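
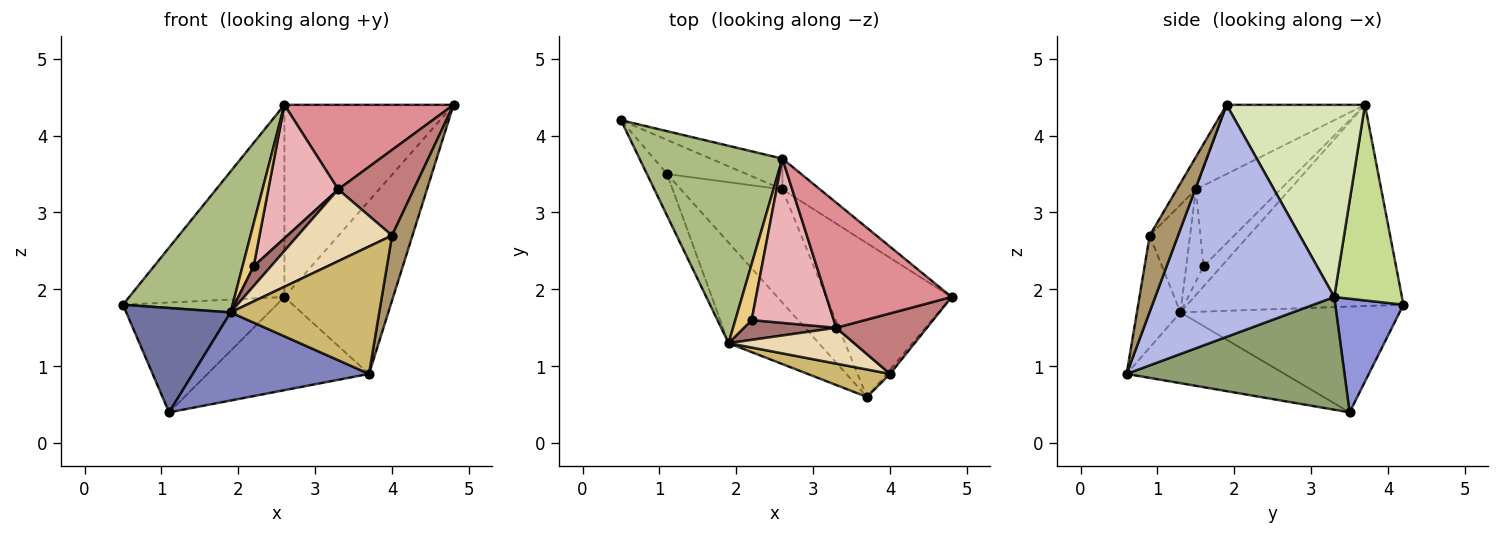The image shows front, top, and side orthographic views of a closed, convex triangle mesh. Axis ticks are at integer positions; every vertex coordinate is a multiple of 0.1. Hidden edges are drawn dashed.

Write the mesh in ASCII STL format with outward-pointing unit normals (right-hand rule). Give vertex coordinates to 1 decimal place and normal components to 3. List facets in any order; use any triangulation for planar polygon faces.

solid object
 facet normal -0.890 -0.424 -0.169
  outer loop
   vertex 1.9 1.3 1.7
   vertex 0.5 4.2 1.8
   vertex 1.1 3.5 0.4
  endloop
 endfacet
 facet normal -0.509 -0.568 -0.648
  outer loop
   vertex 1.9 1.3 1.7
   vertex 1.1 3.5 0.4
   vertex 3.7 0.6 0.9
  endloop
 endfacet
 facet normal 0.390 0.880 -0.273
  outer loop
   vertex 2.6 3.3 1.9
   vertex 1.1 3.5 0.4
   vertex 0.5 4.2 1.8
  endloop
 endfacet
 facet normal 0.776 0.471 -0.419
  outer loop
   vertex 2.6 3.3 1.9
   vertex 4.8 1.9 4.4
   vertex 3.7 0.6 0.9
  endloop
 endfacet
 facet normal 0.651 0.482 -0.586
  outer loop
   vertex 2.6 3.3 1.9
   vertex 3.7 0.6 0.9
   vertex 1.1 3.5 0.4
  endloop
 endfacet
 facet normal -0.753 -0.382 0.535
  outer loop
   vertex 2.6 3.7 4.4
   vertex 0.5 4.2 1.8
   vertex 1.9 1.3 1.7
  endloop
 endfacet
 facet normal 0.396 0.907 -0.145
  outer loop
   vertex 2.6 3.7 4.4
   vertex 2.6 3.3 1.9
   vertex 0.5 4.2 1.8
  endloop
 endfacet
 facet normal 0.628 0.768 -0.123
  outer loop
   vertex 2.6 3.7 4.4
   vertex 4.8 1.9 4.4
   vertex 2.6 3.3 1.9
  endloop
 endfacet
 facet normal 0.811 -0.584 -0.038
  outer loop
   vertex 4.0 0.9 2.7
   vertex 3.7 0.6 0.9
   vertex 4.8 1.9 4.4
  endloop
 endfacet
 facet normal -0.275 -0.940 0.203
  outer loop
   vertex 4.0 0.9 2.7
   vertex 1.9 1.3 1.7
   vertex 3.7 0.6 0.9
  endloop
 endfacet
 facet normal -0.700 -0.434 0.567
  outer loop
   vertex 2.2 1.6 2.3
   vertex 2.6 3.7 4.4
   vertex 1.9 1.3 1.7
  endloop
 endfacet
 facet normal -0.358 -0.835 0.418
  outer loop
   vertex 3.3 1.5 3.3
   vertex 1.9 1.3 1.7
   vertex 4.0 0.9 2.7
  endloop
 endfacet
 facet normal -0.577 -0.577 0.577
  outer loop
   vertex 3.3 1.5 3.3
   vertex 2.2 1.6 2.3
   vertex 1.9 1.3 1.7
  endloop
 endfacet
 facet normal -0.201 -0.800 0.565
  outer loop
   vertex 3.3 1.5 3.3
   vertex 4.0 0.9 2.7
   vertex 4.8 1.9 4.4
  endloop
 endfacet
 facet normal -0.417 -0.509 0.753
  outer loop
   vertex 3.3 1.5 3.3
   vertex 4.8 1.9 4.4
   vertex 2.6 3.7 4.4
  endloop
 endfacet
 facet normal -0.606 -0.501 0.617
  outer loop
   vertex 3.3 1.5 3.3
   vertex 2.6 3.7 4.4
   vertex 2.2 1.6 2.3
  endloop
 endfacet
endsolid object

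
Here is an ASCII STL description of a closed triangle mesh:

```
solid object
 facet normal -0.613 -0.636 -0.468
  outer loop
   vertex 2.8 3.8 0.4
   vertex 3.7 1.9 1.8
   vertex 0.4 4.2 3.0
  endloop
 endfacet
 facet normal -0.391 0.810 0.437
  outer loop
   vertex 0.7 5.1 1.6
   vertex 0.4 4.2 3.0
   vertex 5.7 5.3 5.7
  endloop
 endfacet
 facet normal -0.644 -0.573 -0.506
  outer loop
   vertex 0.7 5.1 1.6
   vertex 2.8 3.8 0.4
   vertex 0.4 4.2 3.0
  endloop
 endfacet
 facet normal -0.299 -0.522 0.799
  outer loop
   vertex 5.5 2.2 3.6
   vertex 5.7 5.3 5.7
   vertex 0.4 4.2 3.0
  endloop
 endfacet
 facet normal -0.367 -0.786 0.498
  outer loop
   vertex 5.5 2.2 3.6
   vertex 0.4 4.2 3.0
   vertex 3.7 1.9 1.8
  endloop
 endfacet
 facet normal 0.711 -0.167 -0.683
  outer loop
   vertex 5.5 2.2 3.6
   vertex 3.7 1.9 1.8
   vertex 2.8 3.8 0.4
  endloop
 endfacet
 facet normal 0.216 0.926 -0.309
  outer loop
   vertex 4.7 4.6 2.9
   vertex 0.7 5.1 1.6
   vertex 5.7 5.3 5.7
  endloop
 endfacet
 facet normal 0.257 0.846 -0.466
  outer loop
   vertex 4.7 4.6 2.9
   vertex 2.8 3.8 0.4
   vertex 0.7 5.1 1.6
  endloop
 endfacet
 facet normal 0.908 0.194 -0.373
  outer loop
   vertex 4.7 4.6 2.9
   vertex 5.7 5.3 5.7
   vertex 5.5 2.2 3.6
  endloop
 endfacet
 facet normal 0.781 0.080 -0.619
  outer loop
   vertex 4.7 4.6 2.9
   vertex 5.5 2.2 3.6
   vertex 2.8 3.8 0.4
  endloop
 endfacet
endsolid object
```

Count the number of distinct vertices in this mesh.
7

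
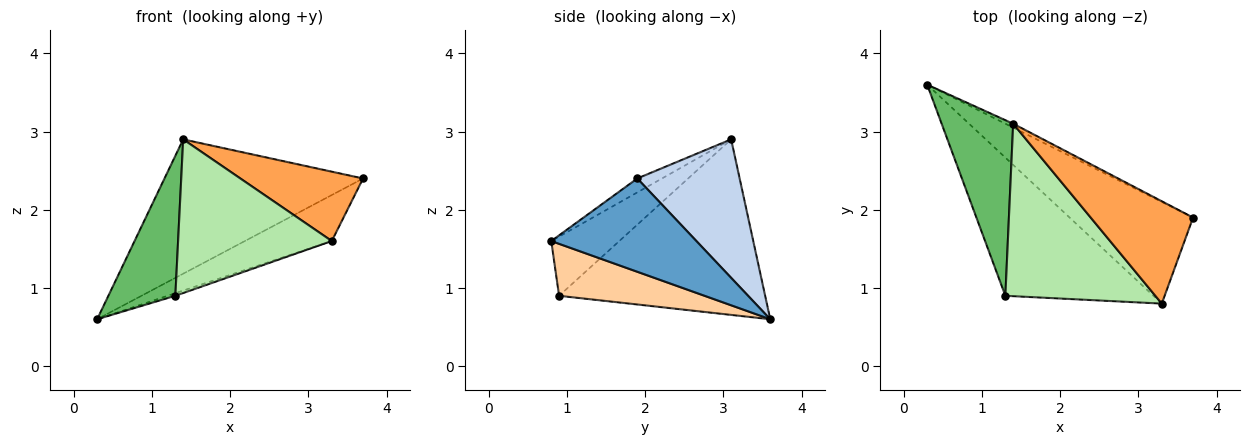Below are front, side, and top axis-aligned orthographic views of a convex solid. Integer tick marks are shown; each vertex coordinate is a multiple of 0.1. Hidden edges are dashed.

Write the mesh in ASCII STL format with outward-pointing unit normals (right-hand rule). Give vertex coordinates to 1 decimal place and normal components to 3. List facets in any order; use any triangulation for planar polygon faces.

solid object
 facet normal 0.567 0.340 -0.750
  outer loop
   vertex 3.3 0.8 1.6
   vertex 0.3 3.6 0.6
   vertex 3.7 1.9 2.4
  endloop
 endfacet
 facet normal 0.458 0.889 -0.026
  outer loop
   vertex 1.4 3.1 2.9
   vertex 3.7 1.9 2.4
   vertex 0.3 3.6 0.6
  endloop
 endfacet
 facet normal -0.112 -0.557 0.823
  outer loop
   vertex 1.4 3.1 2.9
   vertex 3.3 0.8 1.6
   vertex 3.7 1.9 2.4
  endloop
 endfacet
 facet normal 0.331 0.018 -0.943
  outer loop
   vertex 1.3 0.9 0.9
   vertex 0.3 3.6 0.6
   vertex 3.3 0.8 1.6
  endloop
 endfacet
 facet normal -0.887 -0.288 0.361
  outer loop
   vertex 1.3 0.9 0.9
   vertex 1.4 3.1 2.9
   vertex 0.3 3.6 0.6
  endloop
 endfacet
 facet normal -0.283 -0.638 0.716
  outer loop
   vertex 1.3 0.9 0.9
   vertex 3.3 0.8 1.6
   vertex 1.4 3.1 2.9
  endloop
 endfacet
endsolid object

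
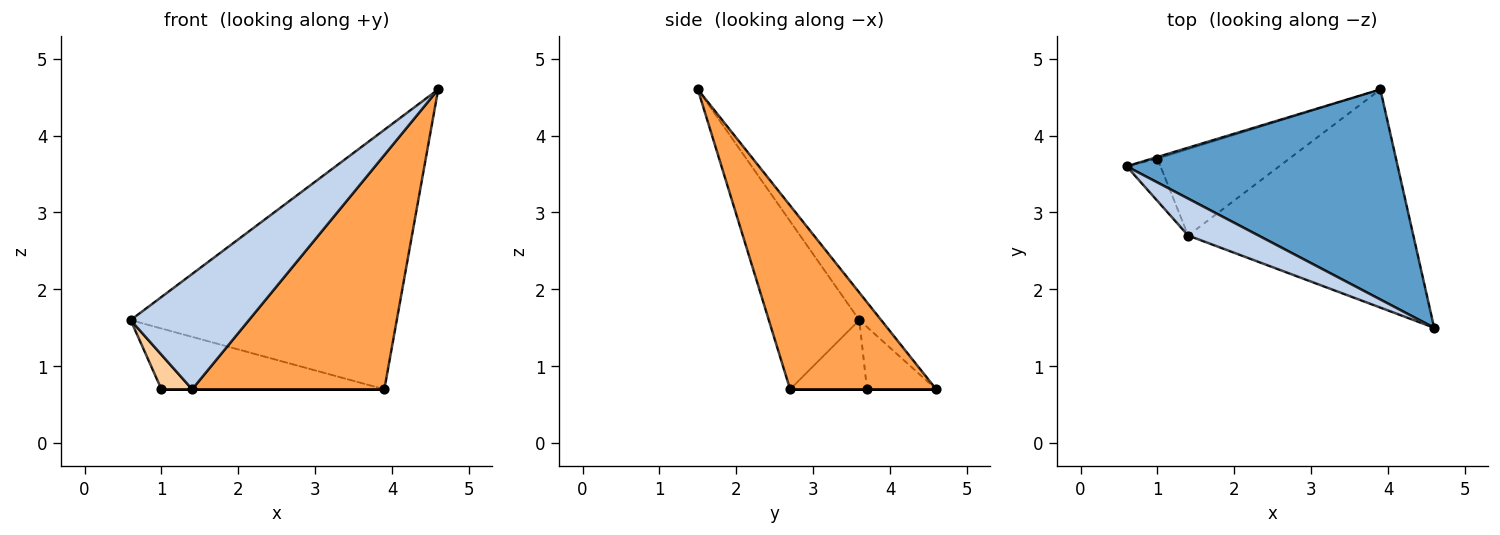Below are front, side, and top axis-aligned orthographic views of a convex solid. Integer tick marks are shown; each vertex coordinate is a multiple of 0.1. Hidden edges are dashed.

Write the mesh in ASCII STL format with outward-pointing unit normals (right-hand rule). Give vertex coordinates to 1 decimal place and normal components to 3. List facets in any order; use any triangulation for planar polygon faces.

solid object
 facet normal -0.064 0.776 0.628
  outer loop
   vertex 3.9 4.6 0.7
   vertex 0.6 3.6 1.6
   vertex 4.6 1.5 4.6
  endloop
 endfacet
 facet normal -0.589 -0.770 0.246
  outer loop
   vertex 1.4 2.7 0.7
   vertex 4.6 1.5 4.6
   vertex 0.6 3.6 1.6
  endloop
 endfacet
 facet normal 0.486 -0.640 -0.596
  outer loop
   vertex 1.4 2.7 0.7
   vertex 3.9 4.6 0.7
   vertex 4.6 1.5 4.6
  endloop
 endfacet
 facet normal -0.845 -0.338 -0.413
  outer loop
   vertex 1.0 3.7 0.7
   vertex 1.4 2.7 0.7
   vertex 0.6 3.6 1.6
  endloop
 endfacet
 facet normal -0.296 0.955 -0.026
  outer loop
   vertex 1.0 3.7 0.7
   vertex 0.6 3.6 1.6
   vertex 3.9 4.6 0.7
  endloop
 endfacet
 facet normal 0.000 0.000 -1.000
  outer loop
   vertex 1.0 3.7 0.7
   vertex 3.9 4.6 0.7
   vertex 1.4 2.7 0.7
  endloop
 endfacet
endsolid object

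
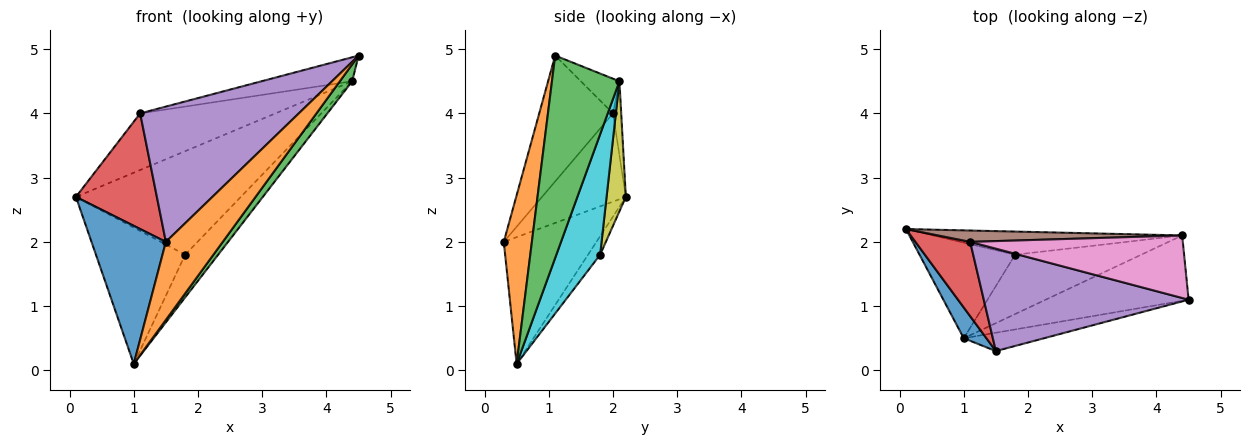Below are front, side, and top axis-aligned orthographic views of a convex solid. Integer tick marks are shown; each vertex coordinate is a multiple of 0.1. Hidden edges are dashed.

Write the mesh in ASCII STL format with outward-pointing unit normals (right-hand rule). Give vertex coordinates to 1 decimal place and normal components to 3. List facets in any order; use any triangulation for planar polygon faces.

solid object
 facet normal -0.772 -0.620 0.138
  outer loop
   vertex 1.0 0.5 0.1
   vertex 1.5 0.3 2.0
   vertex 0.1 2.2 2.7
  endloop
 endfacet
 facet normal 0.433 -0.877 -0.206
  outer loop
   vertex 1.0 0.5 0.1
   vertex 4.5 1.1 4.9
   vertex 1.5 0.3 2.0
  endloop
 endfacet
 facet normal 0.808 -0.147 -0.571
  outer loop
   vertex 4.4 2.1 4.5
   vertex 4.5 1.1 4.9
   vertex 1.0 0.5 0.1
  endloop
 endfacet
 facet normal -0.657 -0.634 0.408
  outer loop
   vertex 1.1 2.0 4.0
   vertex 0.1 2.2 2.7
   vertex 1.5 0.3 2.0
  endloop
 endfacet
 facet normal -0.348 -0.748 0.566
  outer loop
   vertex 1.1 2.0 4.0
   vertex 1.5 0.3 2.0
   vertex 4.5 1.1 4.9
  endloop
 endfacet
 facet normal -0.059 0.979 0.196
  outer loop
   vertex 1.1 2.0 4.0
   vertex 4.4 2.1 4.5
   vertex 0.1 2.2 2.7
  endloop
 endfacet
 facet normal -0.151 0.354 0.923
  outer loop
   vertex 1.1 2.0 4.0
   vertex 4.5 1.1 4.9
   vertex 4.4 2.1 4.5
  endloop
 endfacet
 facet normal -0.110 0.814 -0.570
  outer loop
   vertex 1.8 1.8 1.8
   vertex 1.0 0.5 0.1
   vertex 0.1 2.2 2.7
  endloop
 endfacet
 facet normal 0.113 0.970 -0.217
  outer loop
   vertex 1.8 1.8 1.8
   vertex 0.1 2.2 2.7
   vertex 4.4 2.1 4.5
  endloop
 endfacet
 facet normal 0.613 0.462 -0.641
  outer loop
   vertex 1.8 1.8 1.8
   vertex 4.4 2.1 4.5
   vertex 1.0 0.5 0.1
  endloop
 endfacet
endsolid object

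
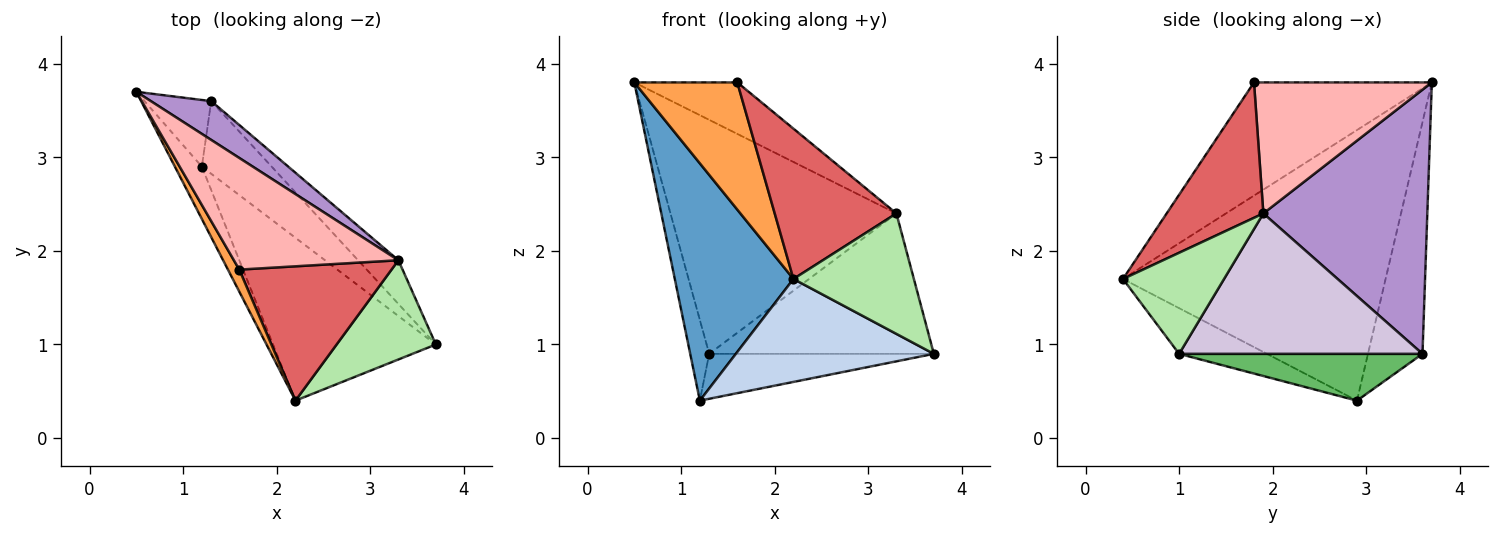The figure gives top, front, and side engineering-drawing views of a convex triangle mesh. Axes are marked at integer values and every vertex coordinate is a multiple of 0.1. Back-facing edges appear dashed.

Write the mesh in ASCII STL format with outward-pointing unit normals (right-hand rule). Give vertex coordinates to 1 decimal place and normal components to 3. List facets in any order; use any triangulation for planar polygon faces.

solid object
 facet normal -0.908 -0.410 -0.090
  outer loop
   vertex 1.2 2.9 0.4
   vertex 2.2 0.4 1.7
   vertex 0.5 3.7 3.8
  endloop
 endfacet
 facet normal -0.231 -0.520 -0.822
  outer loop
   vertex 1.2 2.9 0.4
   vertex 3.7 1.0 0.9
   vertex 2.2 0.4 1.7
  endloop
 endfacet
 facet normal -0.862 -0.499 0.086
  outer loop
   vertex 1.6 1.8 3.8
   vertex 0.5 3.7 3.8
   vertex 2.2 0.4 1.7
  endloop
 endfacet
 facet normal -0.911 0.318 -0.262
  outer loop
   vertex 1.3 3.6 0.9
   vertex 1.2 2.9 0.4
   vertex 0.5 3.7 3.8
  endloop
 endfacet
 facet normal 0.495 0.457 -0.739
  outer loop
   vertex 1.3 3.6 0.9
   vertex 3.7 1.0 0.9
   vertex 1.2 2.9 0.4
  endloop
 endfacet
 facet normal 0.544 -0.648 0.534
  outer loop
   vertex 3.3 1.9 2.4
   vertex 2.2 0.4 1.7
   vertex 3.7 1.0 0.9
  endloop
 endfacet
 facet normal 0.510 -0.641 0.573
  outer loop
   vertex 3.3 1.9 2.4
   vertex 1.6 1.8 3.8
   vertex 2.2 0.4 1.7
  endloop
 endfacet
 facet normal 0.586 0.339 0.736
  outer loop
   vertex 3.3 1.9 2.4
   vertex 0.5 3.7 3.8
   vertex 1.6 1.8 3.8
  endloop
 endfacet
 facet normal 0.582 0.802 0.133
  outer loop
   vertex 3.3 1.9 2.4
   vertex 1.3 3.6 0.9
   vertex 0.5 3.7 3.8
  endloop
 endfacet
 facet normal 0.719 0.664 -0.206
  outer loop
   vertex 3.3 1.9 2.4
   vertex 3.7 1.0 0.9
   vertex 1.3 3.6 0.9
  endloop
 endfacet
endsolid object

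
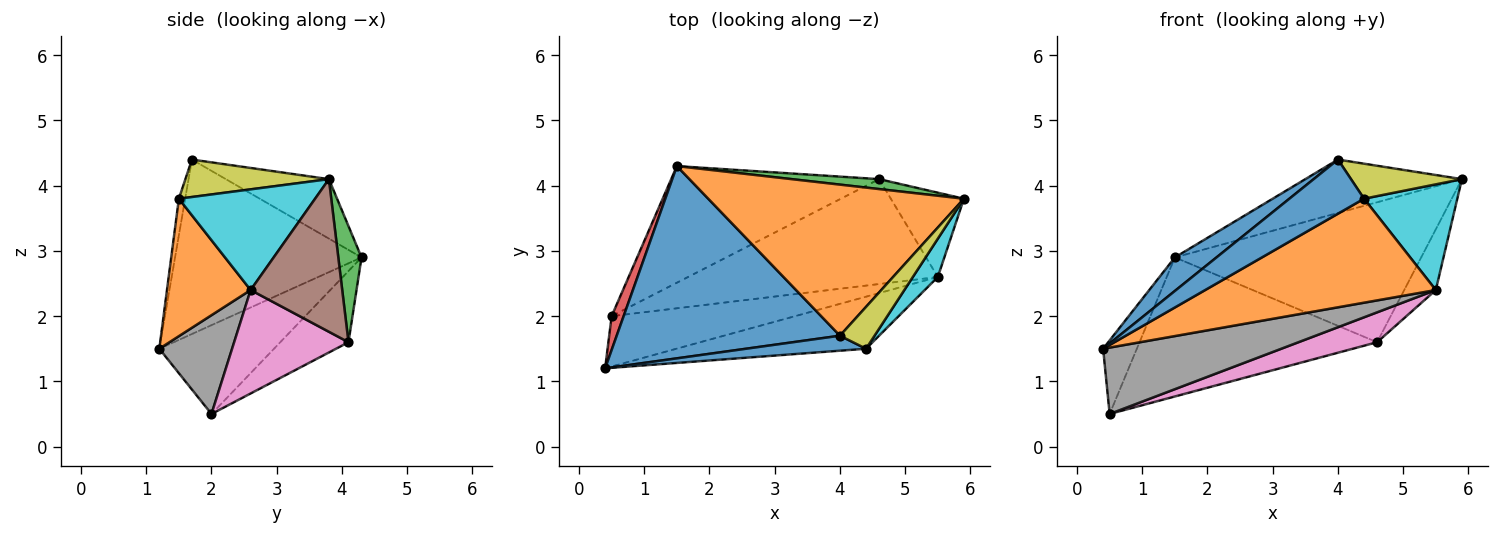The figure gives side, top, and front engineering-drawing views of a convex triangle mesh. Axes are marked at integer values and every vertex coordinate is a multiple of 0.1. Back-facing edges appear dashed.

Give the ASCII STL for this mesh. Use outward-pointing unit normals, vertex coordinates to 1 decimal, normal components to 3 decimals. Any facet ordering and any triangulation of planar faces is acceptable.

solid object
 facet normal -0.610 -0.136 0.781
  outer loop
   vertex 4.0 1.7 4.4
   vertex 1.5 4.3 2.9
   vertex 0.4 1.2 1.5
  endloop
 endfacet
 facet normal -0.214 0.325 0.921
  outer loop
   vertex 4.0 1.7 4.4
   vertex 5.9 3.8 4.1
   vertex 1.5 4.3 2.9
  endloop
 endfacet
 facet normal 0.094 0.993 0.070
  outer loop
   vertex 4.6 4.1 1.6
   vertex 1.5 4.3 2.9
   vertex 5.9 3.8 4.1
  endloop
 endfacet
 facet normal -0.951 0.280 0.129
  outer loop
   vertex 0.5 2.0 0.5
   vertex 0.4 1.2 1.5
   vertex 1.5 4.3 2.9
  endloop
 endfacet
 facet normal -0.215 0.748 -0.628
  outer loop
   vertex 0.5 2.0 0.5
   vertex 1.5 4.3 2.9
   vertex 4.6 4.1 1.6
  endloop
 endfacet
 facet normal 0.861 0.297 -0.412
  outer loop
   vertex 5.5 2.6 2.4
   vertex 4.6 4.1 1.6
   vertex 5.9 3.8 4.1
  endloop
 endfacet
 facet normal 0.370 -0.254 -0.893
  outer loop
   vertex 5.5 2.6 2.4
   vertex 0.5 2.0 0.5
   vertex 4.6 4.1 1.6
  endloop
 endfacet
 facet normal 0.309 -0.757 -0.575
  outer loop
   vertex 5.5 2.6 2.4
   vertex 0.4 1.2 1.5
   vertex 0.5 2.0 0.5
  endloop
 endfacet
 facet normal 0.639 -0.494 0.590
  outer loop
   vertex 4.4 1.5 3.8
   vertex 5.9 3.8 4.1
   vertex 4.0 1.7 4.4
  endloop
 endfacet
 facet normal 0.808 -0.553 0.200
  outer loop
   vertex 4.4 1.5 3.8
   vertex 5.5 2.6 2.4
   vertex 5.9 3.8 4.1
  endloop
 endfacet
 facet normal -0.081 -0.961 0.266
  outer loop
   vertex 4.4 1.5 3.8
   vertex 4.0 1.7 4.4
   vertex 0.4 1.2 1.5
  endloop
 endfacet
 facet normal 0.309 -0.851 -0.426
  outer loop
   vertex 4.4 1.5 3.8
   vertex 0.4 1.2 1.5
   vertex 5.5 2.6 2.4
  endloop
 endfacet
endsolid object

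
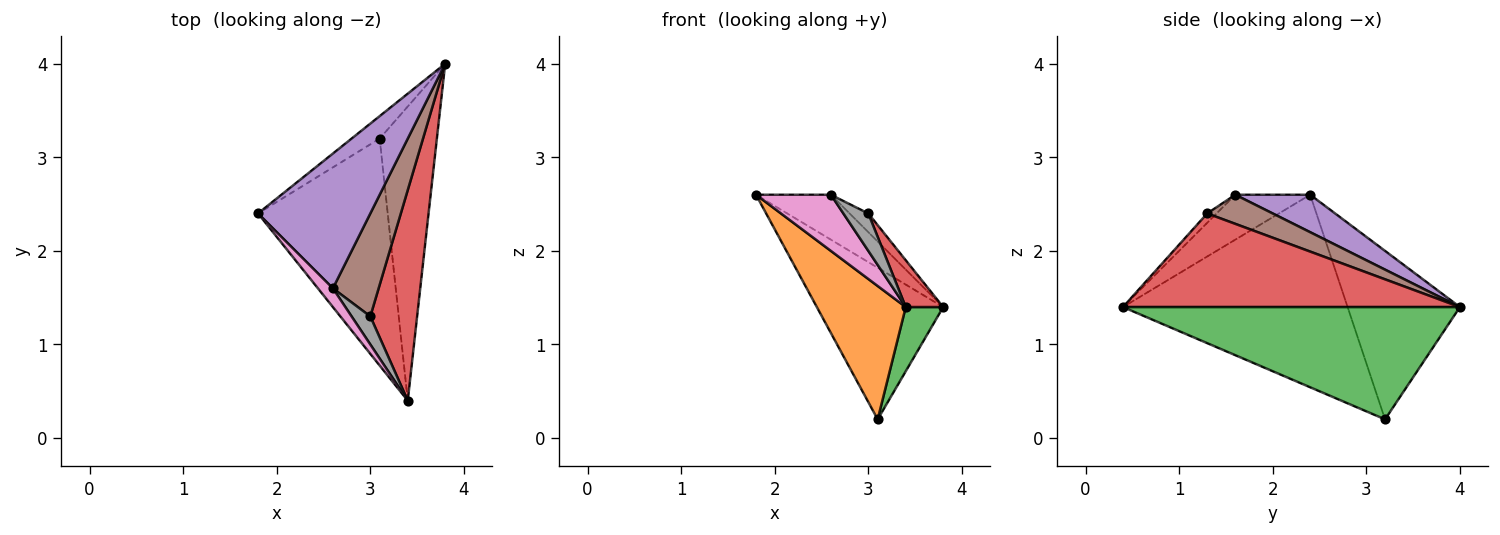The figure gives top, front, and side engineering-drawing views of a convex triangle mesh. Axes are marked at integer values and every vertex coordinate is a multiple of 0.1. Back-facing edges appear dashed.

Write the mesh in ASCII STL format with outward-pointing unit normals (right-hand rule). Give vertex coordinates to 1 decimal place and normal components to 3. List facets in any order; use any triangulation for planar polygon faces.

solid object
 facet normal -0.660 0.743 -0.110
  outer loop
   vertex 3.1 3.2 0.2
   vertex 1.8 2.4 2.6
   vertex 3.8 4.0 1.4
  endloop
 endfacet
 facet normal -0.788 -0.312 -0.531
  outer loop
   vertex 3.1 3.2 0.2
   vertex 3.4 0.4 1.4
   vertex 1.8 2.4 2.6
  endloop
 endfacet
 facet normal 0.887 -0.099 -0.452
  outer loop
   vertex 3.1 3.2 0.2
   vertex 3.8 4.0 1.4
   vertex 3.4 0.4 1.4
  endloop
 endfacet
 facet normal 0.890 -0.099 0.445
  outer loop
   vertex 3.0 1.3 2.4
   vertex 3.4 0.4 1.4
   vertex 3.8 4.0 1.4
  endloop
 endfacet
 facet normal 0.302 0.302 0.905
  outer loop
   vertex 2.6 1.6 2.6
   vertex 3.8 4.0 1.4
   vertex 1.8 2.4 2.6
  endloop
 endfacet
 facet normal 0.531 0.152 0.834
  outer loop
   vertex 2.6 1.6 2.6
   vertex 3.0 1.3 2.4
   vertex 3.8 4.0 1.4
  endloop
 endfacet
 facet normal -0.688 -0.688 0.229
  outer loop
   vertex 2.6 1.6 2.6
   vertex 1.8 2.4 2.6
   vertex 3.4 0.4 1.4
  endloop
 endfacet
 facet normal -0.287 -0.766 0.575
  outer loop
   vertex 2.6 1.6 2.6
   vertex 3.4 0.4 1.4
   vertex 3.0 1.3 2.4
  endloop
 endfacet
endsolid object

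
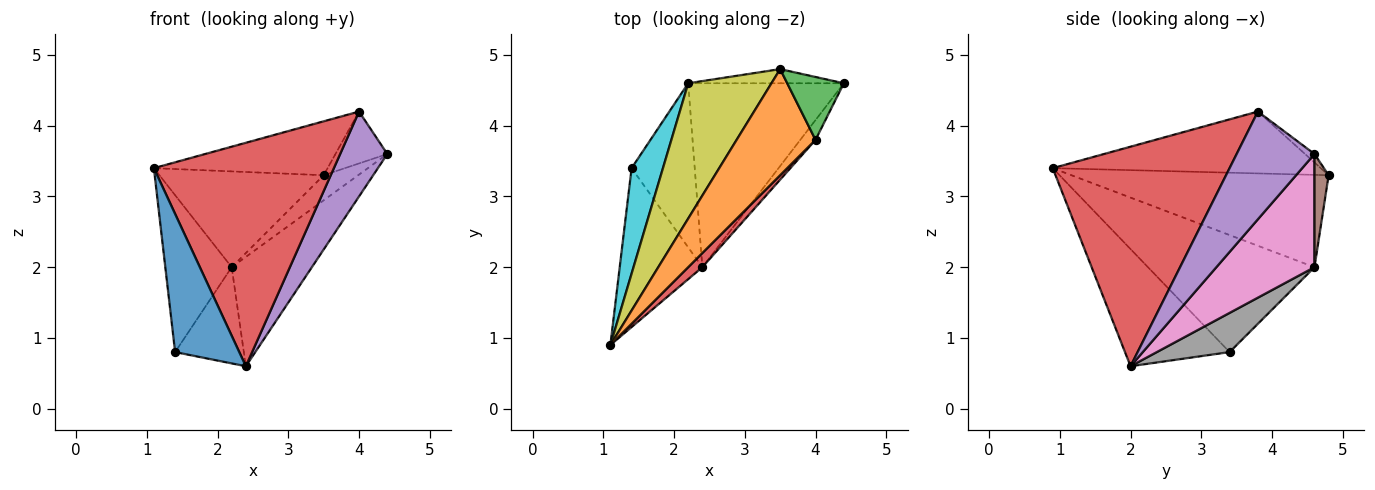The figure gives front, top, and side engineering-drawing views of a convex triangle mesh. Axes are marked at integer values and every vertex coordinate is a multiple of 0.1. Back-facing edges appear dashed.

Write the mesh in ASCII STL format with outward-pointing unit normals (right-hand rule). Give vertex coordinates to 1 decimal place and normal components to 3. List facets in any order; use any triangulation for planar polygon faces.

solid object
 facet normal -0.731 -0.448 -0.515
  outer loop
   vertex 1.4 3.4 0.8
   vertex 2.4 2.0 0.6
   vertex 1.1 0.9 3.4
  endloop
 endfacet
 facet normal -0.573 0.371 0.731
  outer loop
   vertex 4.0 3.8 4.2
   vertex 3.5 4.8 3.3
   vertex 1.1 0.9 3.4
  endloop
 endfacet
 facet normal -0.115 0.632 0.766
  outer loop
   vertex 4.0 3.8 4.2
   vertex 4.4 4.6 3.6
   vertex 3.5 4.8 3.3
  endloop
 endfacet
 facet normal 0.700 -0.713 0.045
  outer loop
   vertex 4.0 3.8 4.2
   vertex 1.1 0.9 3.4
   vertex 2.4 2.0 0.6
  endloop
 endfacet
 facet normal 0.849 -0.515 -0.120
  outer loop
   vertex 4.0 3.8 4.2
   vertex 2.4 2.0 0.6
   vertex 4.4 4.6 3.6
  endloop
 endfacet
 facet normal 0.336 0.820 -0.463
  outer loop
   vertex 2.2 4.6 2.0
   vertex 3.5 4.8 3.3
   vertex 4.4 4.6 3.6
  endloop
 endfacet
 facet normal 0.530 0.433 -0.729
  outer loop
   vertex 2.2 4.6 2.0
   vertex 4.4 4.6 3.6
   vertex 2.4 2.0 0.6
  endloop
 endfacet
 facet normal 0.472 0.446 -0.761
  outer loop
   vertex 2.2 4.6 2.0
   vertex 2.4 2.0 0.6
   vertex 1.4 3.4 0.8
  endloop
 endfacet
 facet normal -0.671 0.428 0.605
  outer loop
   vertex 2.2 4.6 2.0
   vertex 1.1 0.9 3.4
   vertex 3.5 4.8 3.3
  endloop
 endfacet
 facet normal -0.901 0.359 0.242
  outer loop
   vertex 2.2 4.6 2.0
   vertex 1.4 3.4 0.8
   vertex 1.1 0.9 3.4
  endloop
 endfacet
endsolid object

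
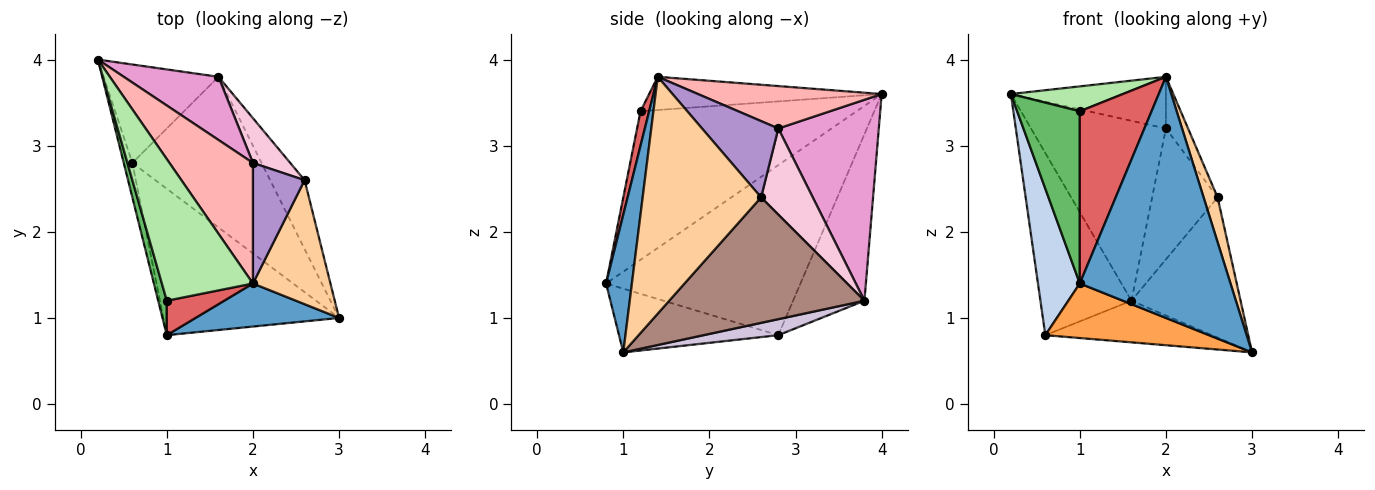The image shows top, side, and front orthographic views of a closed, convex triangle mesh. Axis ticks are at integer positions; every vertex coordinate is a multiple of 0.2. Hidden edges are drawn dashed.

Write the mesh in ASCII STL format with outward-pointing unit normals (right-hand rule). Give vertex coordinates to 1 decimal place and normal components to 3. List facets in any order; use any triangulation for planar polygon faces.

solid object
 facet normal 0.166 -0.971 0.173
  outer loop
   vertex 2.0 1.4 3.8
   vertex 1.0 0.8 1.4
   vertex 3.0 1.0 0.6
  endloop
 endfacet
 facet normal -0.976 -0.210 -0.049
  outer loop
   vertex 0.6 2.8 0.8
   vertex 1.0 0.8 1.4
   vertex 0.2 4.0 3.6
  endloop
 endfacet
 facet normal -0.322 -0.331 -0.887
  outer loop
   vertex 0.6 2.8 0.8
   vertex 3.0 1.0 0.6
   vertex 1.0 0.8 1.4
  endloop
 endfacet
 facet normal 0.944 -0.112 0.309
  outer loop
   vertex 2.6 2.6 2.4
   vertex 2.0 1.4 3.8
   vertex 3.0 1.0 0.6
  endloop
 endfacet
 facet normal -0.959 -0.278 0.056
  outer loop
   vertex 1.0 1.2 3.4
   vertex 0.2 4.0 3.6
   vertex 1.0 0.8 1.4
  endloop
 endfacet
 facet normal -0.338 -0.163 0.927
  outer loop
   vertex 1.0 1.2 3.4
   vertex 2.0 1.4 3.8
   vertex 0.2 4.0 3.6
  endloop
 endfacet
 facet normal 0.117 -0.974 0.195
  outer loop
   vertex 1.0 1.2 3.4
   vertex 1.0 0.8 1.4
   vertex 2.0 1.4 3.8
  endloop
 endfacet
 facet normal 0.423 0.357 0.833
  outer loop
   vertex 2.0 2.8 3.2
   vertex 0.2 4.0 3.6
   vertex 2.0 1.4 3.8
  endloop
 endfacet
 facet normal 0.805 0.234 0.545
  outer loop
   vertex 2.0 2.8 3.2
   vertex 2.0 1.4 3.8
   vertex 2.6 2.6 2.4
  endloop
 endfacet
 facet normal 0.119 0.264 -0.957
  outer loop
   vertex 1.6 3.8 1.2
   vertex 3.0 1.0 0.6
   vertex 0.6 2.8 0.8
  endloop
 endfacet
 facet normal 0.849 0.474 -0.233
  outer loop
   vertex 1.6 3.8 1.2
   vertex 2.6 2.6 2.4
   vertex 3.0 1.0 0.6
  endloop
 endfacet
 facet normal -0.568 0.724 -0.391
  outer loop
   vertex 1.6 3.8 1.2
   vertex 0.6 2.8 0.8
   vertex 0.2 4.0 3.6
  endloop
 endfacet
 facet normal 0.575 0.772 0.271
  outer loop
   vertex 1.6 3.8 1.2
   vertex 0.2 4.0 3.6
   vertex 2.0 2.8 3.2
  endloop
 endfacet
 facet normal 0.598 0.758 0.259
  outer loop
   vertex 1.6 3.8 1.2
   vertex 2.0 2.8 3.2
   vertex 2.6 2.6 2.4
  endloop
 endfacet
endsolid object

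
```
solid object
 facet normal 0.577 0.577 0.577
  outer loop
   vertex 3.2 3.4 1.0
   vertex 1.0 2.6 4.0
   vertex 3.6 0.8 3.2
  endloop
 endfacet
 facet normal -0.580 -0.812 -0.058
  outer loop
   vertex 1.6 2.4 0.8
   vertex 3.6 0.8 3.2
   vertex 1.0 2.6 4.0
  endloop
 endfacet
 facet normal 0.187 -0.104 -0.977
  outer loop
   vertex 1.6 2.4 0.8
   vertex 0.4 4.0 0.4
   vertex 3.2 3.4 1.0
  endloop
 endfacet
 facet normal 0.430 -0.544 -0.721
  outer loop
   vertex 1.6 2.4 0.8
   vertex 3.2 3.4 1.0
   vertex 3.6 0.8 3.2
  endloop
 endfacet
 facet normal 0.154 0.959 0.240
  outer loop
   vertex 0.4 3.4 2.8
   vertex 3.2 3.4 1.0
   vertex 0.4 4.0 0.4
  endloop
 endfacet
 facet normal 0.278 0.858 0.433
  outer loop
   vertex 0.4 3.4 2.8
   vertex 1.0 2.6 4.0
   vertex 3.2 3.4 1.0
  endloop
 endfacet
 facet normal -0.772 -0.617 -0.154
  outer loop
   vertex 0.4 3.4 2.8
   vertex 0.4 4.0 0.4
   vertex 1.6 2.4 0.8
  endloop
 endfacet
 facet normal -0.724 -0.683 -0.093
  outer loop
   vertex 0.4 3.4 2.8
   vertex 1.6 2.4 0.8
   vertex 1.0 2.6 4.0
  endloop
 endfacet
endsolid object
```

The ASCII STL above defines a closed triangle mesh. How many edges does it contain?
12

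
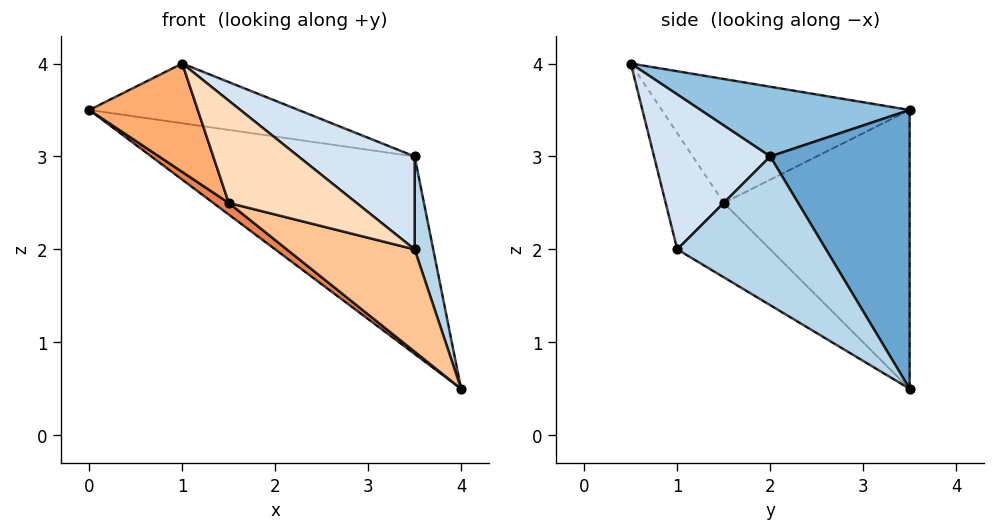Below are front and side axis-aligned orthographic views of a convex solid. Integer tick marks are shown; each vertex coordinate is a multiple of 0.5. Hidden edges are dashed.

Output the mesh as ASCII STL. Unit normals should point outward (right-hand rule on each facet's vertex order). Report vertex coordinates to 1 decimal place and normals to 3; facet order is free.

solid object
 facet normal 0.397 0.750 0.529
  outer loop
   vertex 3.5 2.0 3.0
   vertex 4.0 3.5 0.5
   vertex 0.0 3.5 3.5
  endloop
 endfacet
 facet normal 0.236 0.236 0.943
  outer loop
   vertex 3.5 2.0 3.0
   vertex 0.0 3.5 3.5
   vertex 1.0 0.5 4.0
  endloop
 endfacet
 facet normal 0.985 -0.123 0.123
  outer loop
   vertex 3.5 1.0 2.0
   vertex 4.0 3.5 0.5
   vertex 3.5 2.0 3.0
  endloop
 endfacet
 facet normal 0.577 -0.577 0.577
  outer loop
   vertex 3.5 1.0 2.0
   vertex 3.5 2.0 3.0
   vertex 1.0 0.5 4.0
  endloop
 endfacet
 facet normal -0.599 -0.050 -0.799
  outer loop
   vertex 1.5 1.5 2.5
   vertex 0.0 3.5 3.5
   vertex 4.0 3.5 0.5
  endloop
 endfacet
 facet normal -0.795 -0.348 -0.497
  outer loop
   vertex 1.5 1.5 2.5
   vertex 1.0 0.5 4.0
   vertex 0.0 3.5 3.5
  endloop
 endfacet
 facet normal -0.320 -0.440 -0.839
  outer loop
   vertex 1.5 1.5 2.5
   vertex 4.0 3.5 0.5
   vertex 3.5 1.0 2.0
  endloop
 endfacet
 facet normal -0.332 -0.730 -0.597
  outer loop
   vertex 1.5 1.5 2.5
   vertex 3.5 1.0 2.0
   vertex 1.0 0.5 4.0
  endloop
 endfacet
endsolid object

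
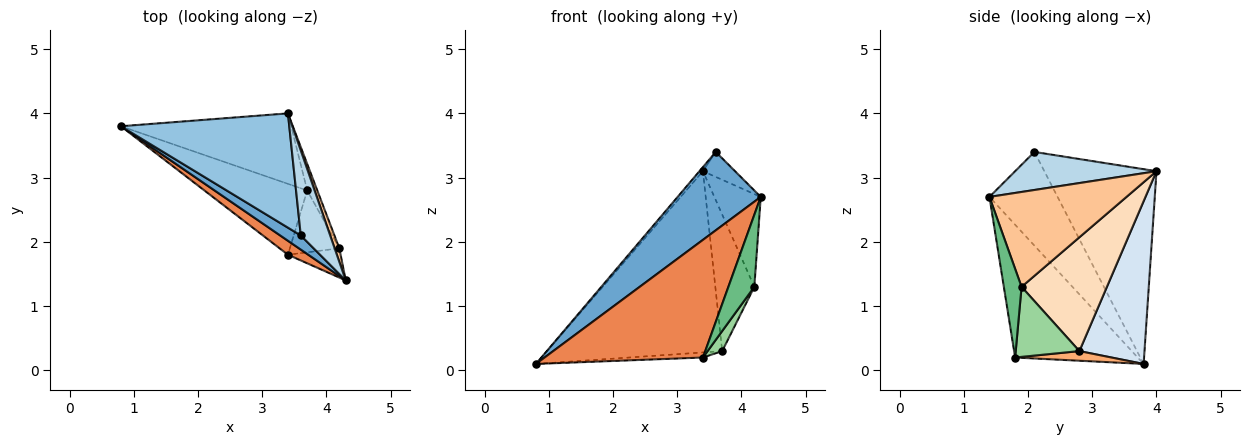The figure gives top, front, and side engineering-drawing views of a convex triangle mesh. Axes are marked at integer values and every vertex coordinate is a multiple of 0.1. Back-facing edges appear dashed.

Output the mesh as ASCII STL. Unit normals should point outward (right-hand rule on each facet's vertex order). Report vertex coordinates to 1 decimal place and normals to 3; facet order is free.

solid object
 facet normal -0.628 -0.766 0.138
  outer loop
   vertex 3.6 2.1 3.4
   vertex 0.8 3.8 0.1
   vertex 4.3 1.4 2.7
  endloop
 endfacet
 facet normal -0.756 0.024 0.654
  outer loop
   vertex 3.6 2.1 3.4
   vertex 3.4 4.0 3.1
   vertex 0.8 3.8 0.1
  endloop
 endfacet
 facet normal 0.779 0.177 0.602
  outer loop
   vertex 3.6 2.1 3.4
   vertex 4.3 1.4 2.7
   vertex 3.4 4.0 3.1
  endloop
 endfacet
 facet normal 0.327 0.881 -0.342
  outer loop
   vertex 3.7 2.8 0.3
   vertex 0.8 3.8 0.1
   vertex 3.4 4.0 3.1
  endloop
 endfacet
 facet normal -0.609 -0.787 0.093
  outer loop
   vertex 3.4 1.8 0.2
   vertex 4.3 1.4 2.7
   vertex 0.8 3.8 0.1
  endloop
 endfacet
 facet normal 0.093 0.071 -0.993
  outer loop
   vertex 3.4 1.8 0.2
   vertex 0.8 3.8 0.1
   vertex 3.7 2.8 0.3
  endloop
 endfacet
 facet normal 0.946 0.320 0.047
  outer loop
   vertex 4.2 1.9 1.3
   vertex 3.4 4.0 3.1
   vertex 4.3 1.4 2.7
  endloop
 endfacet
 facet normal 0.907 0.414 -0.080
  outer loop
   vertex 4.2 1.9 1.3
   vertex 3.7 2.8 0.3
   vertex 3.4 4.0 3.1
  endloop
 endfacet
 facet normal 0.535 -0.783 -0.318
  outer loop
   vertex 4.2 1.9 1.3
   vertex 4.3 1.4 2.7
   vertex 3.4 1.8 0.2
  endloop
 endfacet
 facet normal 0.803 -0.184 -0.567
  outer loop
   vertex 4.2 1.9 1.3
   vertex 3.4 1.8 0.2
   vertex 3.7 2.8 0.3
  endloop
 endfacet
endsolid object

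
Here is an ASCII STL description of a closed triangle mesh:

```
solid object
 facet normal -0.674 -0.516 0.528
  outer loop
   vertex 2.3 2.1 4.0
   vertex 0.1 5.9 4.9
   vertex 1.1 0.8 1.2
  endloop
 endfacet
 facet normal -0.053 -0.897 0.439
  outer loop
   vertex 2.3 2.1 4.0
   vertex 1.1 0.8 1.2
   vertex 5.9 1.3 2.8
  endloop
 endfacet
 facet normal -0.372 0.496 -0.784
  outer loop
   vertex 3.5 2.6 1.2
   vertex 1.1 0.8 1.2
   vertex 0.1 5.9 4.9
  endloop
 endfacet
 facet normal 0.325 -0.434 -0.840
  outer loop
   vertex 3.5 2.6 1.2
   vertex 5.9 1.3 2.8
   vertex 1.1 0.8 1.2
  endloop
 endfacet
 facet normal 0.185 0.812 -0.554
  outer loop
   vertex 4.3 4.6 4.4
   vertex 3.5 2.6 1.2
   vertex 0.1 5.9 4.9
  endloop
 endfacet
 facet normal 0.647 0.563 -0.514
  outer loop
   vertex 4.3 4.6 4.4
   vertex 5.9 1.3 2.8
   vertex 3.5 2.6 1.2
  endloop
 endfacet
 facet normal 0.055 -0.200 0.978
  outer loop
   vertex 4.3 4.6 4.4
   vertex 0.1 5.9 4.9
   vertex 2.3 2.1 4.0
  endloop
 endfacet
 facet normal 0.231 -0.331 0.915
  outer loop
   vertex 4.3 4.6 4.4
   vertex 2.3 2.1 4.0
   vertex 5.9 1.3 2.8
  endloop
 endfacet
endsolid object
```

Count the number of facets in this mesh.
8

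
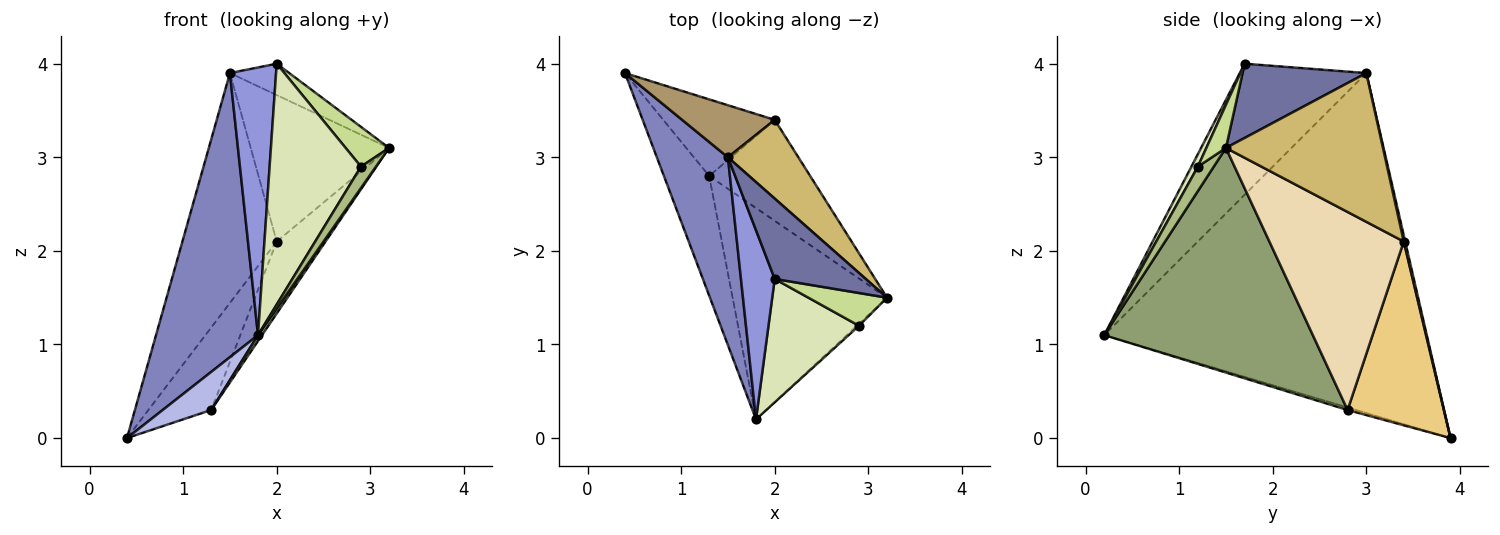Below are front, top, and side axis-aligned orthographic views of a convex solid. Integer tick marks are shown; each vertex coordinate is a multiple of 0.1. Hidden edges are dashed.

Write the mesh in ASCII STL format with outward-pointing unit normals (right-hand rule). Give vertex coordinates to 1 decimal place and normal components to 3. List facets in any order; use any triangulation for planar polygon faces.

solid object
 facet normal 0.605 0.290 0.742
  outer loop
   vertex 1.5 3.0 3.9
   vertex 2.0 1.7 4.0
   vertex 3.2 1.5 3.1
  endloop
 endfacet
 facet normal -0.935 -0.296 0.196
  outer loop
   vertex 1.5 3.0 3.9
   vertex 0.4 3.9 0.0
   vertex 1.8 0.2 1.1
  endloop
 endfacet
 facet normal -0.913 -0.333 0.235
  outer loop
   vertex 1.5 3.0 3.9
   vertex 1.8 0.2 1.1
   vertex 2.0 1.7 4.0
  endloop
 endfacet
 facet normal -0.053 -0.303 -0.952
  outer loop
   vertex 1.3 2.8 0.3
   vertex 1.8 0.2 1.1
   vertex 0.4 3.9 0.0
  endloop
 endfacet
 facet normal 0.824 -0.016 -0.566
  outer loop
   vertex 1.3 2.8 0.3
   vertex 3.2 1.5 3.1
   vertex 1.8 0.2 1.1
  endloop
 endfacet
 facet normal 0.727 -0.684 -0.064
  outer loop
   vertex 2.9 1.2 2.9
   vertex 1.8 0.2 1.1
   vertex 3.2 1.5 3.1
  endloop
 endfacet
 facet normal 0.329 -0.729 0.600
  outer loop
   vertex 2.9 1.2 2.9
   vertex 3.2 1.5 3.1
   vertex 2.0 1.7 4.0
  endloop
 endfacet
 facet normal 0.063 -0.888 0.455
  outer loop
   vertex 2.9 1.2 2.9
   vertex 2.0 1.7 4.0
   vertex 1.8 0.2 1.1
  endloop
 endfacet
 facet normal 0.015 0.975 0.221
  outer loop
   vertex 2.0 3.4 2.1
   vertex 0.4 3.9 0.0
   vertex 1.5 3.0 3.9
  endloop
 endfacet
 facet normal 0.707 0.623 0.335
  outer loop
   vertex 2.0 3.4 2.1
   vertex 1.5 3.0 3.9
   vertex 3.2 1.5 3.1
  endloop
 endfacet
 facet normal 0.747 0.487 -0.453
  outer loop
   vertex 2.0 3.4 2.1
   vertex 1.3 2.8 0.3
   vertex 0.4 3.9 0.0
  endloop
 endfacet
 facet normal 0.848 0.308 -0.432
  outer loop
   vertex 2.0 3.4 2.1
   vertex 3.2 1.5 3.1
   vertex 1.3 2.8 0.3
  endloop
 endfacet
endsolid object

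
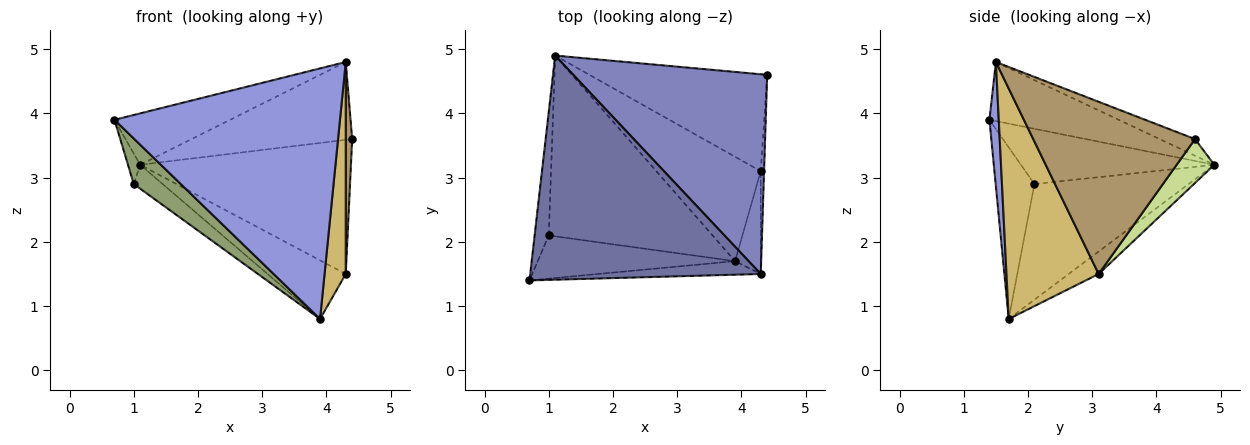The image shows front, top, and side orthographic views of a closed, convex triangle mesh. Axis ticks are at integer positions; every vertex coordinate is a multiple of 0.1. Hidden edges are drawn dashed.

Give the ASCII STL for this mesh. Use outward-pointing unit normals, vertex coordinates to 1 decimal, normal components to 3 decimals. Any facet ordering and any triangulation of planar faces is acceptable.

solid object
 facet normal -0.242 0.217 0.946
  outer loop
   vertex 4.3 1.5 4.8
   vertex 1.1 4.9 3.2
   vertex 0.7 1.4 3.9
  endloop
 endfacet
 facet normal -0.080 0.362 0.929
  outer loop
   vertex 4.3 1.5 4.8
   vertex 4.4 4.6 3.6
   vertex 1.1 4.9 3.2
  endloop
 endfacet
 facet normal 0.041 -0.998 -0.054
  outer loop
   vertex 4.3 1.5 4.8
   vertex 0.7 1.4 3.9
   vertex 3.9 1.7 0.8
  endloop
 endfacet
 facet normal -0.967 0.061 -0.247
  outer loop
   vertex 1.0 2.1 2.9
   vertex 0.7 1.4 3.9
   vertex 1.1 4.9 3.2
  endloop
 endfacet
 facet normal -0.513 -0.623 -0.590
  outer loop
   vertex 1.0 2.1 2.9
   vertex 3.9 1.7 0.8
   vertex 0.7 1.4 3.9
  endloop
 endfacet
 facet normal -0.573 0.108 -0.812
  outer loop
   vertex 1.0 2.1 2.9
   vertex 1.1 4.9 3.2
   vertex 3.9 1.7 0.8
  endloop
 endfacet
 facet normal 0.143 0.802 -0.580
  outer loop
   vertex 4.3 3.1 1.5
   vertex 1.1 4.9 3.2
   vertex 4.4 4.6 3.6
  endloop
 endfacet
 facet normal -0.185 0.481 -0.857
  outer loop
   vertex 4.3 3.1 1.5
   vertex 3.9 1.7 0.8
   vertex 1.1 4.9 3.2
  endloop
 endfacet
 facet normal 0.999 -0.040 -0.019
  outer loop
   vertex 4.3 3.1 1.5
   vertex 4.4 4.6 3.6
   vertex 4.3 1.5 4.8
  endloop
 endfacet
 facet normal 0.969 -0.223 -0.108
  outer loop
   vertex 4.3 3.1 1.5
   vertex 4.3 1.5 4.8
   vertex 3.9 1.7 0.8
  endloop
 endfacet
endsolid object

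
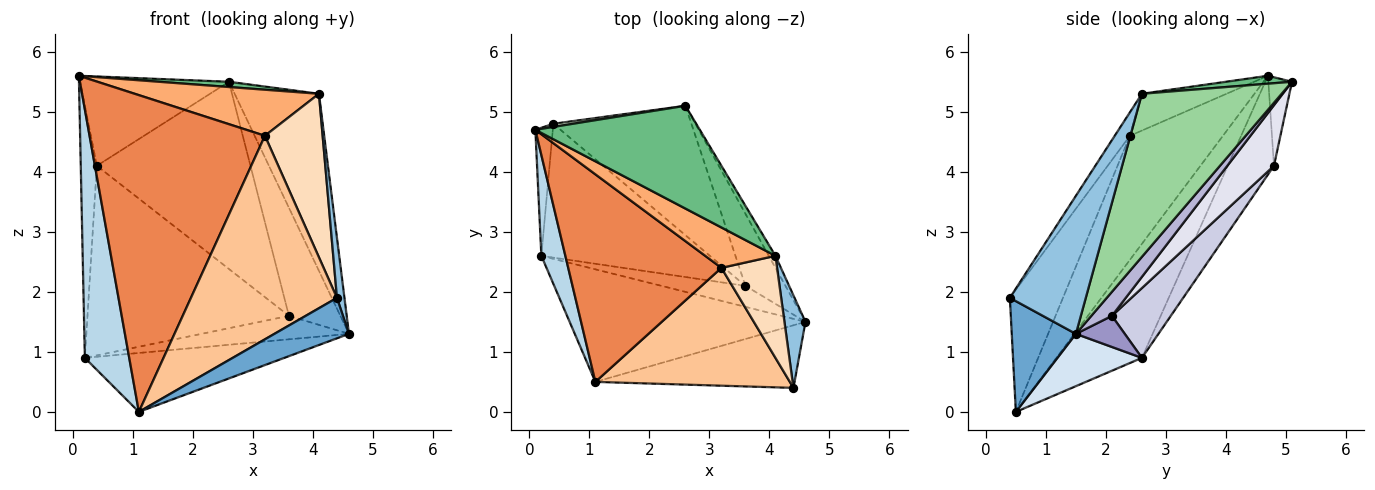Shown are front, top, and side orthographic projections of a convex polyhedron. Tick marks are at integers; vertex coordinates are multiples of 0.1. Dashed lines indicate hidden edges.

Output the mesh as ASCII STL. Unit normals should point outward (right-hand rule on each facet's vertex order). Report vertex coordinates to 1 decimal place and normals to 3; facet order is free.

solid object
 facet normal 0.423 -0.492 -0.761
  outer loop
   vertex 4.4 0.4 1.9
   vertex 1.1 0.5 0.0
   vertex 4.6 1.5 1.3
  endloop
 endfacet
 facet normal 0.984 -0.097 0.150
  outer loop
   vertex 4.1 2.6 5.3
   vertex 4.4 0.4 1.9
   vertex 4.6 1.5 1.3
  endloop
 endfacet
 facet normal -0.873 -0.453 0.184
  outer loop
   vertex 0.2 2.6 0.9
   vertex 1.1 0.5 0.0
   vertex 0.1 4.7 5.6
  endloop
 endfacet
 facet normal 0.193 0.455 -0.869
  outer loop
   vertex 0.2 2.6 0.9
   vertex 4.6 1.5 1.3
   vertex 1.1 0.5 0.0
  endloop
 endfacet
 facet normal -0.406 -0.765 0.501
  outer loop
   vertex 3.2 2.4 4.6
   vertex 0.1 4.7 5.6
   vertex 1.1 0.5 0.0
  endloop
 endfacet
 facet normal -0.327 -0.711 0.623
  outer loop
   vertex 3.2 2.4 4.6
   vertex 4.1 2.6 5.3
   vertex 0.1 4.7 5.6
  endloop
 endfacet
 facet normal -0.300 -0.825 0.478
  outer loop
   vertex 3.2 2.4 4.6
   vertex 1.1 0.5 0.0
   vertex 4.4 0.4 1.9
  endloop
 endfacet
 facet normal -0.218 -0.828 0.517
  outer loop
   vertex 3.2 2.4 4.6
   vertex 4.4 0.4 1.9
   vertex 4.1 2.6 5.3
  endloop
 endfacet
 facet normal 0.048 -0.051 0.998
  outer loop
   vertex 2.6 5.1 5.5
   vertex 0.1 4.7 5.6
   vertex 4.1 2.6 5.3
  endloop
 endfacet
 facet normal 0.856 0.516 -0.035
  outer loop
   vertex 2.6 5.1 5.5
   vertex 4.1 2.6 5.3
   vertex 4.6 1.5 1.3
  endloop
 endfacet
 facet normal -0.932 0.324 -0.165
  outer loop
   vertex 0.4 4.8 4.1
   vertex 0.2 2.6 0.9
   vertex 0.1 4.7 5.6
  endloop
 endfacet
 facet normal -0.157 0.987 0.034
  outer loop
   vertex 0.4 4.8 4.1
   vertex 0.1 4.7 5.6
   vertex 2.6 5.1 5.5
  endloop
 endfacet
 facet normal 0.240 0.723 -0.648
  outer loop
   vertex 3.6 2.1 1.6
   vertex 4.6 1.5 1.3
   vertex 0.2 2.6 0.9
  endloop
 endfacet
 facet normal 0.316 0.789 -0.526
  outer loop
   vertex 3.6 2.1 1.6
   vertex 2.6 5.1 5.5
   vertex 4.6 1.5 1.3
  endloop
 endfacet
 facet normal 0.232 0.795 -0.561
  outer loop
   vertex 3.6 2.1 1.6
   vertex 0.2 2.6 0.9
   vertex 0.4 4.8 4.1
  endloop
 endfacet
 facet normal 0.242 0.798 -0.552
  outer loop
   vertex 3.6 2.1 1.6
   vertex 0.4 4.8 4.1
   vertex 2.6 5.1 5.5
  endloop
 endfacet
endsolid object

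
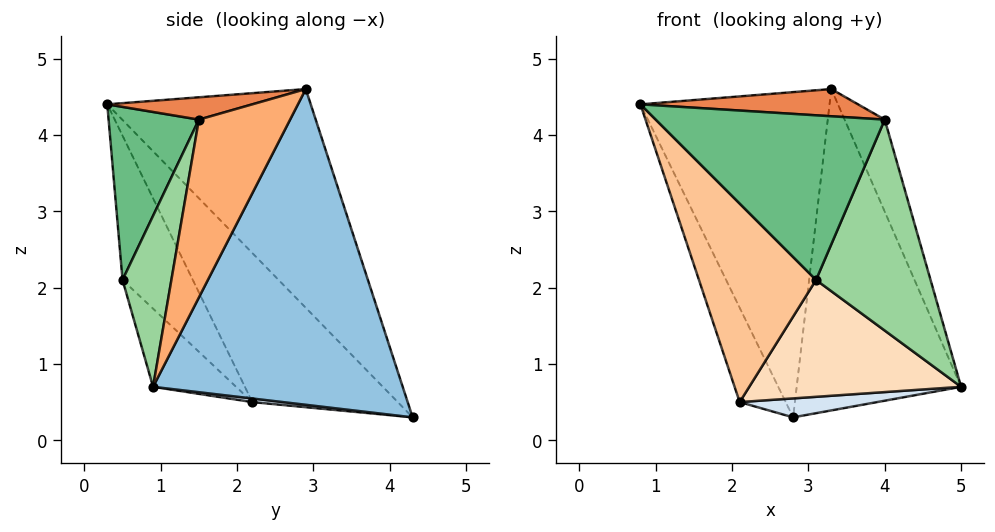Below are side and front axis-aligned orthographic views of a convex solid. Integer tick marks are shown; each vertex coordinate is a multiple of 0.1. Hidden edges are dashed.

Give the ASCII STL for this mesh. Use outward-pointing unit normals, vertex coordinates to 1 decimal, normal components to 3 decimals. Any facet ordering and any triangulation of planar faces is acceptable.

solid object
 facet normal -0.700 0.651 0.293
  outer loop
   vertex 3.3 2.9 4.6
   vertex 2.8 4.3 0.3
   vertex 0.8 0.3 4.4
  endloop
 endfacet
 facet normal 0.832 0.548 0.082
  outer loop
   vertex 3.3 2.9 4.6
   vertex 5.0 0.9 0.7
   vertex 2.8 4.3 0.3
  endloop
 endfacet
 facet normal -0.940 0.297 -0.168
  outer loop
   vertex 2.1 2.2 0.5
   vertex 0.8 0.3 4.4
   vertex 2.8 4.3 0.3
  endloop
 endfacet
 facet normal 0.023 -0.102 -0.994
  outer loop
   vertex 2.1 2.2 0.5
   vertex 2.8 4.3 0.3
   vertex 5.0 0.9 0.7
  endloop
 endfacet
 facet normal 0.138 -0.208 0.968
  outer loop
   vertex 4.0 1.5 4.2
   vertex 3.3 2.9 4.6
   vertex 0.8 0.3 4.4
  endloop
 endfacet
 facet normal 0.899 0.395 0.189
  outer loop
   vertex 4.0 1.5 4.2
   vertex 5.0 0.9 0.7
   vertex 3.3 2.9 4.6
  endloop
 endfacet
 facet normal -0.443 -0.739 -0.508
  outer loop
   vertex 3.1 0.5 2.1
   vertex 0.8 0.3 4.4
   vertex 2.1 2.2 0.5
  endloop
 endfacet
 facet normal -0.290 -0.741 -0.606
  outer loop
   vertex 3.1 0.5 2.1
   vertex 2.1 2.2 0.5
   vertex 5.0 0.9 0.7
  endloop
 endfacet
 facet normal 0.353 -0.895 0.275
  outer loop
   vertex 3.1 0.5 2.1
   vertex 4.0 1.5 4.2
   vertex 0.8 0.3 4.4
  endloop
 endfacet
 facet normal 0.379 -0.888 0.260
  outer loop
   vertex 3.1 0.5 2.1
   vertex 5.0 0.9 0.7
   vertex 4.0 1.5 4.2
  endloop
 endfacet
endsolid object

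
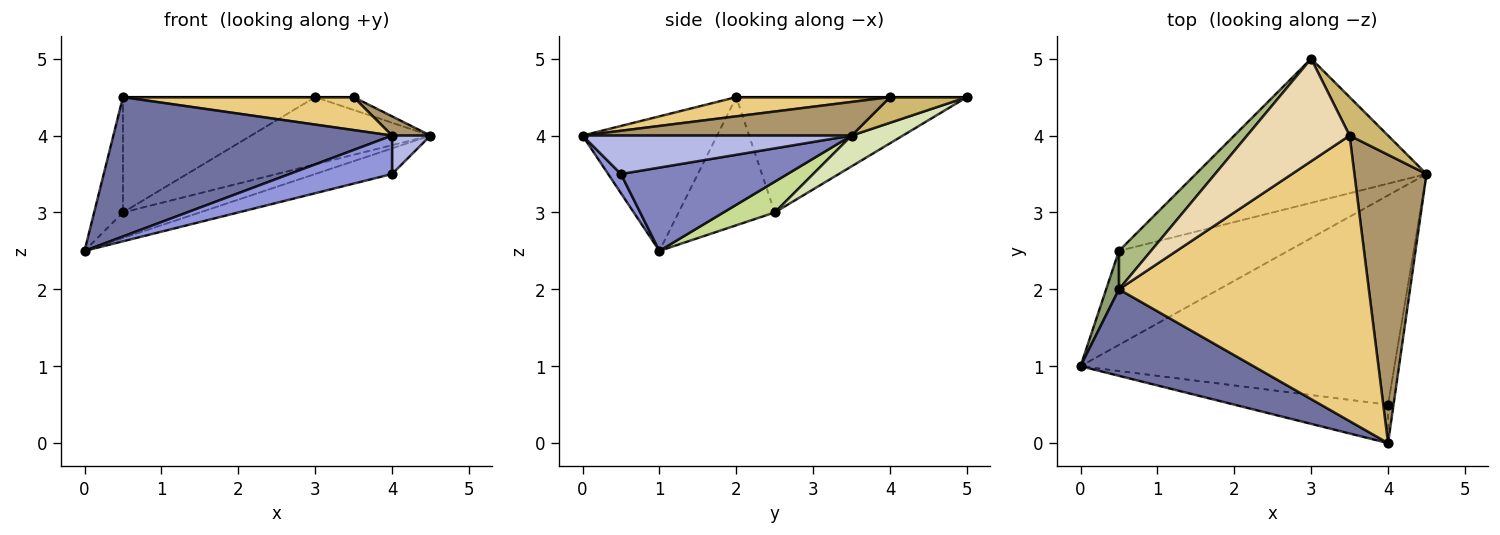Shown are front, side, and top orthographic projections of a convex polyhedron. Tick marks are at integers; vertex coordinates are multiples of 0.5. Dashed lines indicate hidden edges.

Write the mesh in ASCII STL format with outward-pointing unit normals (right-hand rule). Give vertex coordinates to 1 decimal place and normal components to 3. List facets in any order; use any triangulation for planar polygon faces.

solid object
 facet normal -0.379 -0.786 0.488
  outer loop
   vertex 0.5 2.0 4.5
   vertex 0.0 1.0 2.5
   vertex 4.0 0.0 4.0
  endloop
 endfacet
 facet normal 0.255 0.118 -0.960
  outer loop
   vertex 4.0 0.5 3.5
   vertex 0.0 1.0 2.5
   vertex 4.5 3.5 4.0
  endloop
 endfacet
 facet normal 0.088 -0.704 -0.704
  outer loop
   vertex 4.0 0.5 3.5
   vertex 4.0 0.0 4.0
   vertex 0.0 1.0 2.5
  endloop
 endfacet
 facet normal 0.980 -0.140 -0.140
  outer loop
   vertex 4.0 0.5 3.5
   vertex 4.5 3.5 4.0
   vertex 4.0 0.0 4.0
  endloop
 endfacet
 facet normal -0.953 0.286 0.095
  outer loop
   vertex 0.5 2.5 3.0
   vertex 0.0 1.0 2.5
   vertex 0.5 2.0 4.5
  endloop
 endfacet
 facet normal -0.751 0.626 0.209
  outer loop
   vertex 0.5 2.5 3.0
   vertex 0.5 2.0 4.5
   vertex 3.0 5.0 4.5
  endloop
 endfacet
 facet normal 0.173 0.259 -0.950
  outer loop
   vertex 0.5 2.5 3.0
   vertex 4.5 3.5 4.0
   vertex 0.0 1.0 2.5
  endloop
 endfacet
 facet normal 0.120 0.420 -0.900
  outer loop
   vertex 0.5 2.5 3.0
   vertex 3.0 5.0 4.5
   vertex 4.5 3.5 4.0
  endloop
 endfacet
 facet normal 0.422 -0.060 0.905
  outer loop
   vertex 3.5 4.0 4.5
   vertex 4.0 0.0 4.0
   vertex 4.5 3.5 4.0
  endloop
 endfacet
 facet normal 0.535 0.267 0.802
  outer loop
   vertex 3.5 4.0 4.5
   vertex 4.5 3.5 4.0
   vertex 3.0 5.0 4.5
  endloop
 endfacet
 facet normal 0.076 -0.114 0.991
  outer loop
   vertex 3.5 4.0 4.5
   vertex 0.5 2.0 4.5
   vertex 4.0 0.0 4.0
  endloop
 endfacet
 facet normal 0.000 0.000 1.000
  outer loop
   vertex 3.5 4.0 4.5
   vertex 3.0 5.0 4.5
   vertex 0.5 2.0 4.5
  endloop
 endfacet
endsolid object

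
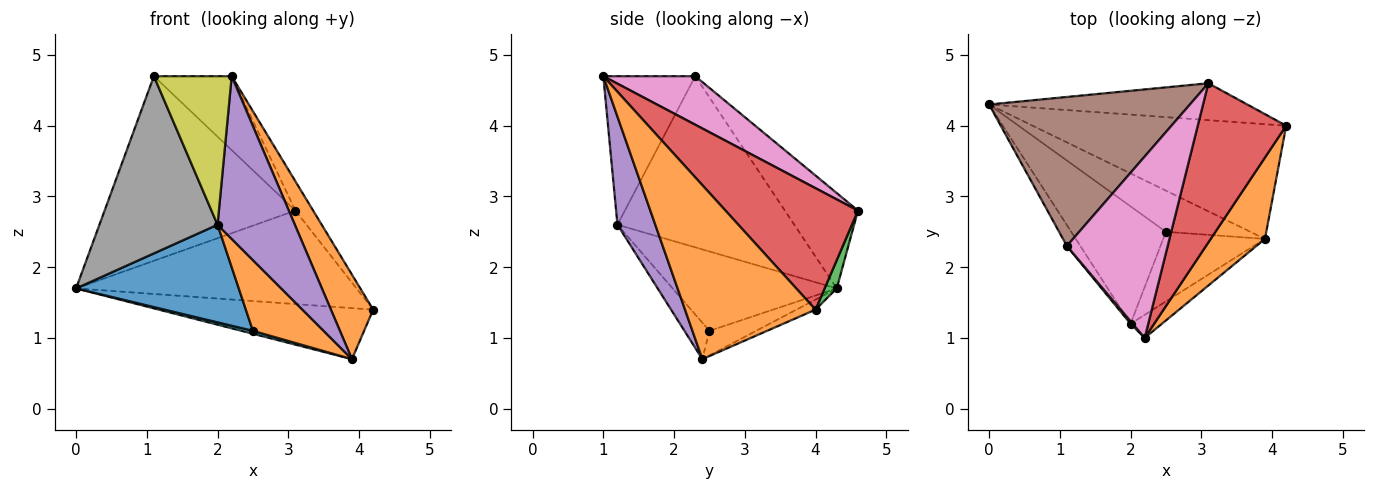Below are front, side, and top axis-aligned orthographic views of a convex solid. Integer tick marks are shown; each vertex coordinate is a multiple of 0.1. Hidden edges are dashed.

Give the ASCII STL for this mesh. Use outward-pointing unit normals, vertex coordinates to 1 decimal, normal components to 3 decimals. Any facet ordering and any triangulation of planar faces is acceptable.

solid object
 facet normal -0.036 0.406 -0.913
  outer loop
   vertex 3.9 2.4 0.7
   vertex 0.0 4.3 1.7
   vertex 4.2 4.0 1.4
  endloop
 endfacet
 facet normal 0.912 -0.295 0.284
  outer loop
   vertex 3.9 2.4 0.7
   vertex 4.2 4.0 1.4
   vertex 2.2 1.0 4.7
  endloop
 endfacet
 facet normal 0.040 0.929 -0.367
  outer loop
   vertex 3.1 4.6 2.8
   vertex 4.2 4.0 1.4
   vertex 0.0 4.3 1.7
  endloop
 endfacet
 facet normal 0.804 0.108 0.585
  outer loop
   vertex 3.1 4.6 2.8
   vertex 2.2 1.0 4.7
   vertex 4.2 4.0 1.4
  endloop
 endfacet
 facet normal 0.436 -0.891 -0.126
  outer loop
   vertex 2.0 1.2 2.6
   vertex 3.9 2.4 0.7
   vertex 2.2 1.0 4.7
  endloop
 endfacet
 facet normal -0.286 0.746 0.602
  outer loop
   vertex 1.1 2.3 4.7
   vertex 3.1 4.6 2.8
   vertex 0.0 4.3 1.7
  endloop
 endfacet
 facet normal 0.407 0.345 0.846
  outer loop
   vertex 1.1 2.3 4.7
   vertex 2.2 1.0 4.7
   vertex 3.1 4.6 2.8
  endloop
 endfacet
 facet normal -0.830 -0.554 -0.065
  outer loop
   vertex 1.1 2.3 4.7
   vertex 0.0 4.3 1.7
   vertex 2.0 1.2 2.6
  endloop
 endfacet
 facet normal -0.763 -0.646 0.011
  outer loop
   vertex 1.1 2.3 4.7
   vertex 2.0 1.2 2.6
   vertex 2.2 1.0 4.7
  endloop
 endfacet
 facet normal -0.279 -0.068 -0.958
  outer loop
   vertex 2.5 2.5 1.1
   vertex 0.0 4.3 1.7
   vertex 3.9 2.4 0.7
  endloop
 endfacet
 facet normal -0.542 -0.537 -0.646
  outer loop
   vertex 2.5 2.5 1.1
   vertex 2.0 1.2 2.6
   vertex 0.0 4.3 1.7
  endloop
 endfacet
 facet normal -0.244 -0.691 -0.680
  outer loop
   vertex 2.5 2.5 1.1
   vertex 3.9 2.4 0.7
   vertex 2.0 1.2 2.6
  endloop
 endfacet
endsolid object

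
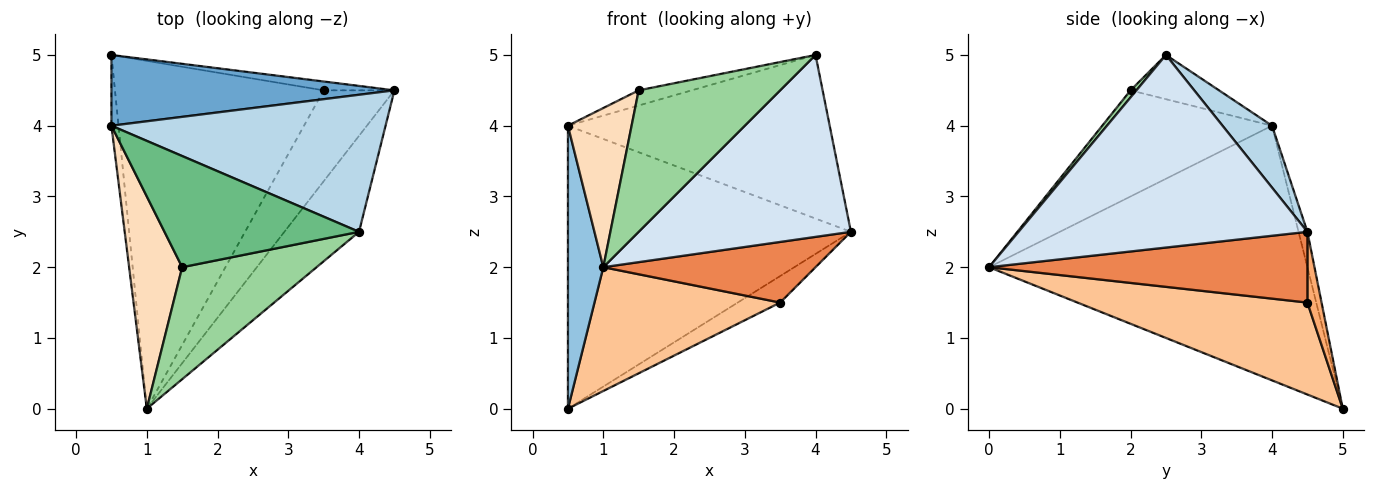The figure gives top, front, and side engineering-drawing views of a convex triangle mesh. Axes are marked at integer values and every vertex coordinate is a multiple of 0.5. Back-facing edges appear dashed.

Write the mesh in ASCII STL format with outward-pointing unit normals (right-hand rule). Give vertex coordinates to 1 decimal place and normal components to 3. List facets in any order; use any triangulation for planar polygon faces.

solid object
 facet normal -0.030 0.970 0.242
  outer loop
   vertex 0.5 5.0 0.0
   vertex 0.5 4.0 4.0
   vertex 4.5 4.5 2.5
  endloop
 endfacet
 facet normal -0.994 -0.110 -0.028
  outer loop
   vertex 0.5 5.0 0.0
   vertex 1.0 0.0 2.0
   vertex 0.5 4.0 4.0
  endloop
 endfacet
 facet normal 0.144 0.759 0.636
  outer loop
   vertex 4.0 2.5 5.0
   vertex 4.5 4.5 2.5
   vertex 0.5 4.0 4.0
  endloop
 endfacet
 facet normal 0.769 -0.565 -0.298
  outer loop
   vertex 4.0 2.5 5.0
   vertex 1.0 0.0 2.0
   vertex 4.5 4.5 2.5
  endloop
 endfacet
 facet normal 0.640 -0.426 -0.640
  outer loop
   vertex 3.5 4.5 1.5
   vertex 4.5 4.5 2.5
   vertex 1.0 0.0 2.0
  endloop
 endfacet
 facet normal 0.302 0.905 -0.302
  outer loop
   vertex 3.5 4.5 1.5
   vertex 0.5 5.0 0.0
   vertex 4.5 4.5 2.5
  endloop
 endfacet
 facet normal 0.383 -0.310 -0.870
  outer loop
   vertex 3.5 4.5 1.5
   vertex 1.0 0.0 2.0
   vertex 0.5 5.0 0.0
  endloop
 endfacet
 facet normal -0.848 -0.318 0.424
  outer loop
   vertex 1.5 2.0 4.5
   vertex 0.5 4.0 4.0
   vertex 1.0 0.0 2.0
  endloop
 endfacet
 facet normal -0.220 0.132 0.967
  outer loop
   vertex 1.5 2.0 4.5
   vertex 4.0 2.5 5.0
   vertex 0.5 4.0 4.0
  endloop
 endfacet
 facet normal 0.033 -0.784 0.620
  outer loop
   vertex 1.5 2.0 4.5
   vertex 1.0 0.0 2.0
   vertex 4.0 2.5 5.0
  endloop
 endfacet
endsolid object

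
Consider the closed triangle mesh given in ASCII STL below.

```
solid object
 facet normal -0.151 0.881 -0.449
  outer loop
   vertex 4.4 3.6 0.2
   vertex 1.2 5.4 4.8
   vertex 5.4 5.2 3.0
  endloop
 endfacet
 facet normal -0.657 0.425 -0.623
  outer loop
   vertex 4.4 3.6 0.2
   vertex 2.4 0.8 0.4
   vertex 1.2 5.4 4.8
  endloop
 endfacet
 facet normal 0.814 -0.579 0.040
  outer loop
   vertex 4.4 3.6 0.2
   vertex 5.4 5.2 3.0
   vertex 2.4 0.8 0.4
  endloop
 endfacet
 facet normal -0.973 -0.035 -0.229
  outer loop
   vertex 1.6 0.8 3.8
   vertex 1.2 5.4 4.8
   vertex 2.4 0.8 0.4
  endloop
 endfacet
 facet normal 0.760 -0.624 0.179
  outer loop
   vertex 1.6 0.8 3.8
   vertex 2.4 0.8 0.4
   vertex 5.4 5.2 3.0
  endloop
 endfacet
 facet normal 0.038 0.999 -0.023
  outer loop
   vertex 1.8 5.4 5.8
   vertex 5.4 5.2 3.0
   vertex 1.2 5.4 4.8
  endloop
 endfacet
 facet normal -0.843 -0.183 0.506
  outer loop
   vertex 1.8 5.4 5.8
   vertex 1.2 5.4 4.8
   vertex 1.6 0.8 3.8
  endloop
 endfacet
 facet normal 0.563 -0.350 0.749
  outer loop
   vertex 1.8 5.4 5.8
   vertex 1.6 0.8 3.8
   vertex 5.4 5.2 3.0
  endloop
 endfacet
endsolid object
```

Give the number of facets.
8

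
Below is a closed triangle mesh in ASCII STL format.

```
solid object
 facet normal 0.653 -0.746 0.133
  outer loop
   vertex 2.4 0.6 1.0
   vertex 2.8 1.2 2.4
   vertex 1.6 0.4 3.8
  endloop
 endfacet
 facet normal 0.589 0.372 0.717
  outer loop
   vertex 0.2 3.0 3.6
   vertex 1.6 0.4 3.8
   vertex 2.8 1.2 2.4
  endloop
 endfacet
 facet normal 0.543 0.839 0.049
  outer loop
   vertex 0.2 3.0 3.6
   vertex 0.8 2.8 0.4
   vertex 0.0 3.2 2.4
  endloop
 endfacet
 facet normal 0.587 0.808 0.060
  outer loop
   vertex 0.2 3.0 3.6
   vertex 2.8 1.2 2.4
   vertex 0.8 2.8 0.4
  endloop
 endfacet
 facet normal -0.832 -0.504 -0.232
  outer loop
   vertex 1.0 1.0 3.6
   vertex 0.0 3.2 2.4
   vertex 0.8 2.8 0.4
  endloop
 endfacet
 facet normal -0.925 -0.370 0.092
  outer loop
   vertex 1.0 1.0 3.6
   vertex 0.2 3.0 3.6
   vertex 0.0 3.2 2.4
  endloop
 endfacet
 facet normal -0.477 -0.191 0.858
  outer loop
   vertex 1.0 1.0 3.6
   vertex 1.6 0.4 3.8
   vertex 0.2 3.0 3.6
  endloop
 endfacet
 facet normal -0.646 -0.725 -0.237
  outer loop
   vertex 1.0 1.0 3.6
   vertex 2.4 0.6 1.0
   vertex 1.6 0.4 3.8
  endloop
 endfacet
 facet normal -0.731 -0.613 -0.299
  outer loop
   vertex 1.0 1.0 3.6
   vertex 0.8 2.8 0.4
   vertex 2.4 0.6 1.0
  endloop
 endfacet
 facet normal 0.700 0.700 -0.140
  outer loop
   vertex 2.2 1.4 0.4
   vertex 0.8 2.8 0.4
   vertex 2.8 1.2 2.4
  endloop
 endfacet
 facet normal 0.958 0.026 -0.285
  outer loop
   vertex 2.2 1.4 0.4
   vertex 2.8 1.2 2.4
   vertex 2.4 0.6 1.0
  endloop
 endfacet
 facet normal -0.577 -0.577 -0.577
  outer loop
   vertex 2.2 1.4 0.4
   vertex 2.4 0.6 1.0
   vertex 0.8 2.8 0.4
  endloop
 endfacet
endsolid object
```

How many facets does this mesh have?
12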